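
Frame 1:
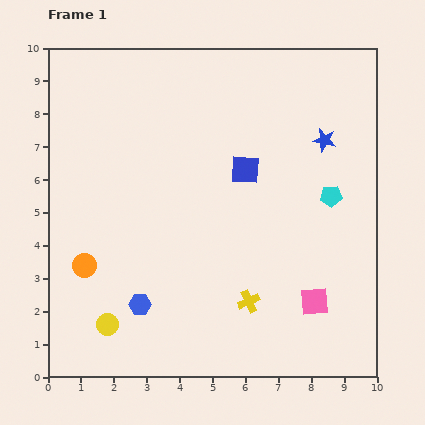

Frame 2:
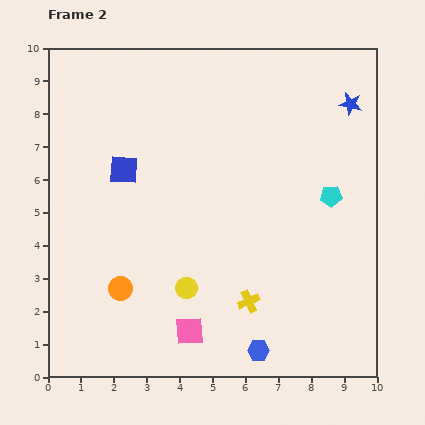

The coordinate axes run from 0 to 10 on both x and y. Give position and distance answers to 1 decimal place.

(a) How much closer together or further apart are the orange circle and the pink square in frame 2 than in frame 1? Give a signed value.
-4.6

Distance in frame 1: 7.1. Distance in frame 2: 2.5.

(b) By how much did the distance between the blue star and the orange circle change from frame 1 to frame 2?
+0.8

Distance in frame 1: 8.2. Distance in frame 2: 9.0.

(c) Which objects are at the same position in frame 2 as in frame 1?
the cyan pentagon, the yellow cross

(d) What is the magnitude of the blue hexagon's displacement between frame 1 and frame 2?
3.9

The blue hexagon moved from (2.8, 2.2) to (6.4, 0.8), a distance of √(3.6² + 1.4²) ≈ 3.9.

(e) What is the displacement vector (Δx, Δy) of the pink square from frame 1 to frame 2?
(-3.8, -0.9)

The pink square was at (8.1, 2.3) in frame 1 and (4.3, 1.4) in frame 2.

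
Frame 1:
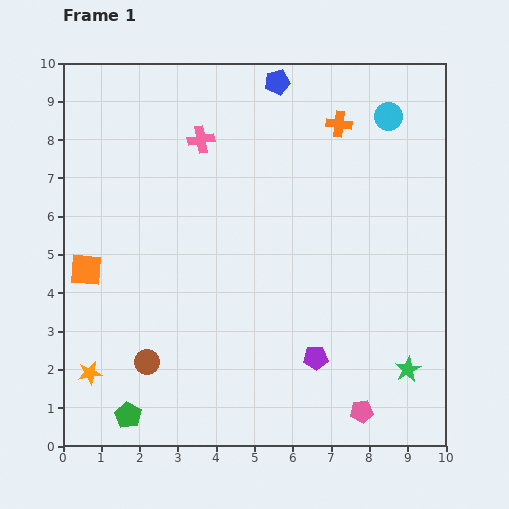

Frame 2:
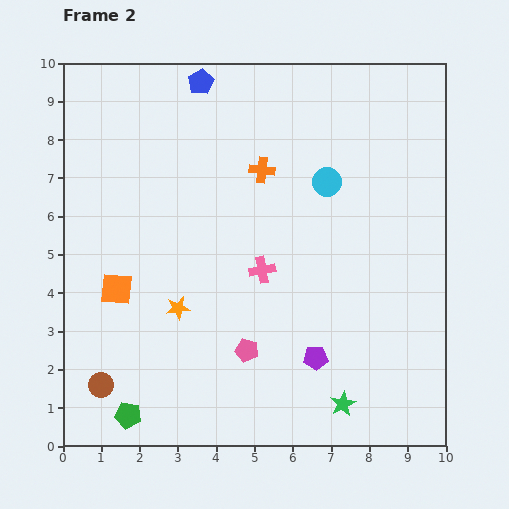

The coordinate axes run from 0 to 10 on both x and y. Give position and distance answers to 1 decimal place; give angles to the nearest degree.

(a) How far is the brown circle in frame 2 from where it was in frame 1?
1.3

The brown circle moved from (2.2, 2.2) to (1.0, 1.6), a distance of √(1.2² + 0.6²) ≈ 1.3.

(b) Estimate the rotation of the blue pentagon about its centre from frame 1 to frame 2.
17° counter-clockwise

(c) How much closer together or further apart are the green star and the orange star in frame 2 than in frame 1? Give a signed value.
-3.3

Distance in frame 1: 8.3. Distance in frame 2: 5.0.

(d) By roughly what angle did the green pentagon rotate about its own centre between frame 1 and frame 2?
21° counter-clockwise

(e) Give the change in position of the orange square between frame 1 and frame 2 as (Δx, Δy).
(0.8, -0.5)

The orange square was at (0.6, 4.6) in frame 1 and (1.4, 4.1) in frame 2.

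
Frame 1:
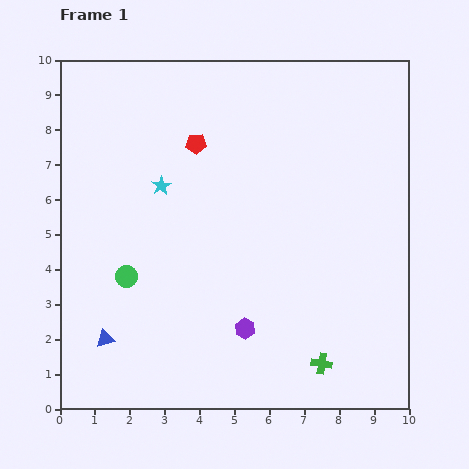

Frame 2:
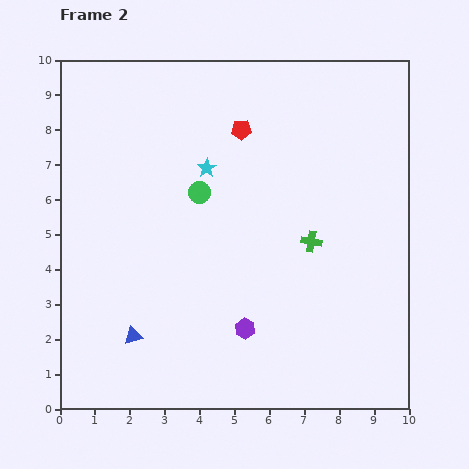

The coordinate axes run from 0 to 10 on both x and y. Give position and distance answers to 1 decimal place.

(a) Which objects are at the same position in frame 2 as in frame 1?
the purple hexagon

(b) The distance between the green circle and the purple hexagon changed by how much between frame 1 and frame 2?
+0.4

Distance in frame 1: 3.7. Distance in frame 2: 4.1.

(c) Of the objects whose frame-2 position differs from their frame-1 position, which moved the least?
the blue triangle

(moved 0.8)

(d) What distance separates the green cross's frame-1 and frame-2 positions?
3.5

The green cross moved from (7.5, 1.3) to (7.2, 4.8), a distance of √(0.3² + 3.5²) ≈ 3.5.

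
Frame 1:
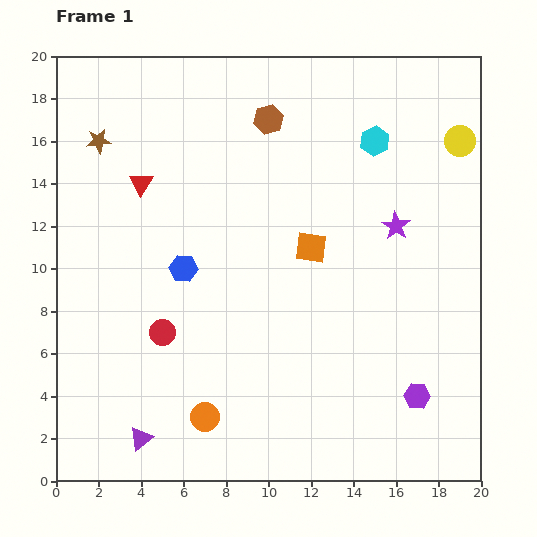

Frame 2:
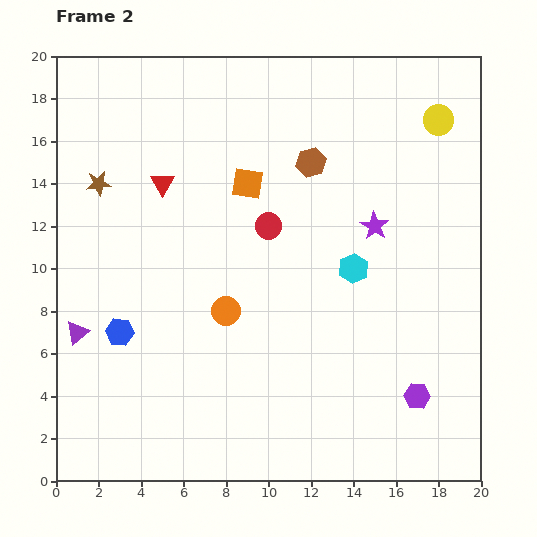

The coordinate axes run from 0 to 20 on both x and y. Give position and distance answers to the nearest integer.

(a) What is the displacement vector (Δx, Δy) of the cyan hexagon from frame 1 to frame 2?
(-1, -6)

The cyan hexagon was at (15, 16) in frame 1 and (14, 10) in frame 2.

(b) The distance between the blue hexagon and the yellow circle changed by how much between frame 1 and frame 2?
+4

Distance in frame 1: 14. Distance in frame 2: 18.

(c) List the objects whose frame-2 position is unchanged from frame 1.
the purple hexagon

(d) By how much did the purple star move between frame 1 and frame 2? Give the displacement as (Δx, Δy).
(-1, 0)

The purple star was at (16, 12) in frame 1 and (15, 12) in frame 2.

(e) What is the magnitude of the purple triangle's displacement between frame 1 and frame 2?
6

The purple triangle moved from (4, 2) to (1, 7), a distance of √(3² + 5²) ≈ 6.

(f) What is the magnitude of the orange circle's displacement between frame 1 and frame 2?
5

The orange circle moved from (7, 3) to (8, 8), a distance of √(1² + 5²) ≈ 5.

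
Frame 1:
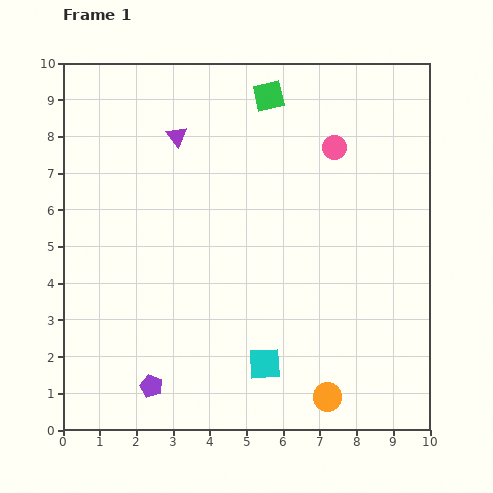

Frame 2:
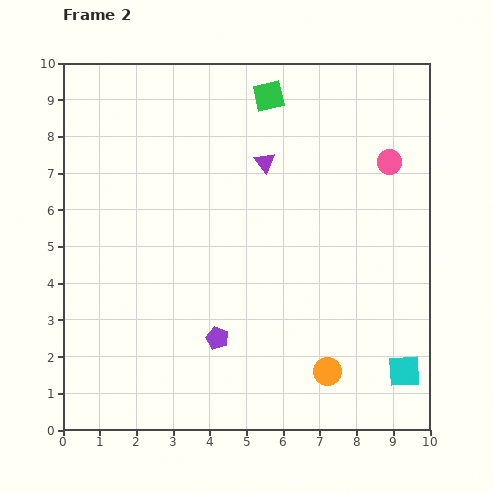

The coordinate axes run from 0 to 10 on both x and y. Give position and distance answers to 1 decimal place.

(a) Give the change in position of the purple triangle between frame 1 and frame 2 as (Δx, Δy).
(2.4, -0.7)

The purple triangle was at (3.1, 8.0) in frame 1 and (5.5, 7.3) in frame 2.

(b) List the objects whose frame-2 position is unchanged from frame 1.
the green square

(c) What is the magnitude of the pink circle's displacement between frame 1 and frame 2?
1.6

The pink circle moved from (7.4, 7.7) to (8.9, 7.3), a distance of √(1.5² + 0.4²) ≈ 1.6.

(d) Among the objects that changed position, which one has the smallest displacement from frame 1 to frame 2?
the orange circle

(moved 0.7)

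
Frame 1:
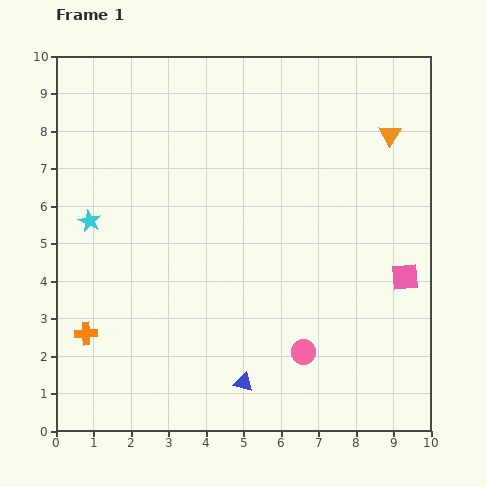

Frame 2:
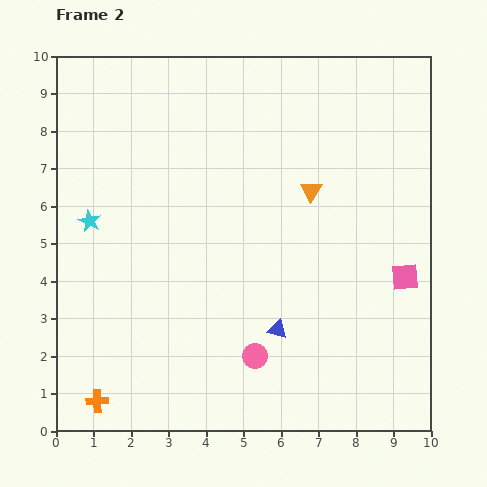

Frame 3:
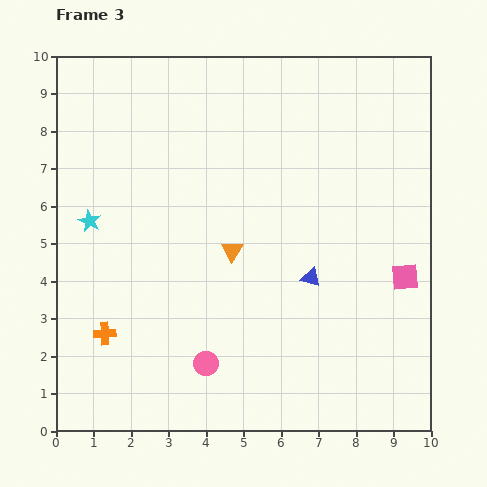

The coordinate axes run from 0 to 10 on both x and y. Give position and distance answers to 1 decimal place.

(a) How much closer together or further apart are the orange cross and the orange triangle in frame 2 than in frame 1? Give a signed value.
-1.7

Distance in frame 1: 9.7. Distance in frame 2: 8.0.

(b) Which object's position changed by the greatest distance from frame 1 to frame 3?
the orange triangle

(moved 5.2; next 3.3)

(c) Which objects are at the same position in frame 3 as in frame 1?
the cyan star, the pink square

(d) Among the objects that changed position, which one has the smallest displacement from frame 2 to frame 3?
the pink circle

(moved 1.3)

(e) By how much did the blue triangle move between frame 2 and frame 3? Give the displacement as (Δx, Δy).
(0.9, 1.4)

The blue triangle was at (5.9, 2.7) in frame 2 and (6.8, 4.1) in frame 3.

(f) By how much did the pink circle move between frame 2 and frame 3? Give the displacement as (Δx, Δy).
(-1.3, -0.2)

The pink circle was at (5.3, 2.0) in frame 2 and (4.0, 1.8) in frame 3.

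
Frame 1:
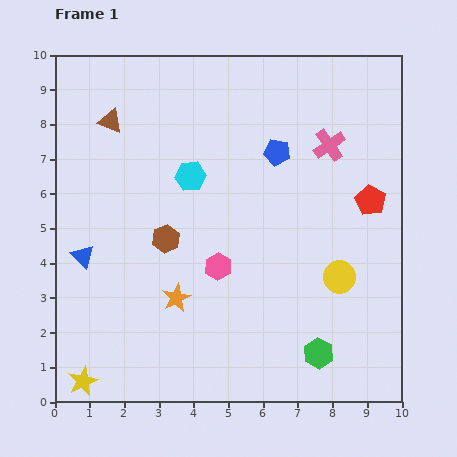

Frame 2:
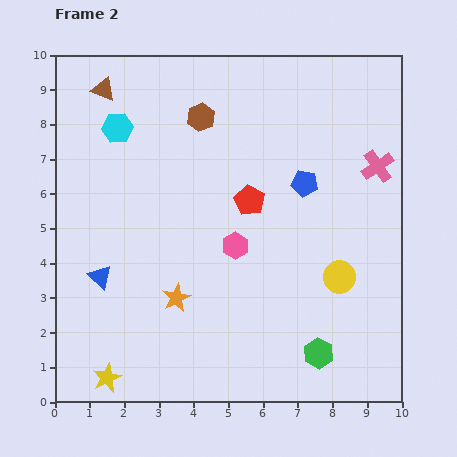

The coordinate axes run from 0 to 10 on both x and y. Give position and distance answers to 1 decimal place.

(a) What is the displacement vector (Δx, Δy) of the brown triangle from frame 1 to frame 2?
(-0.2, 0.9)

The brown triangle was at (1.6, 8.1) in frame 1 and (1.4, 9.0) in frame 2.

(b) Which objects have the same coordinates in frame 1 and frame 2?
the green hexagon, the yellow circle, the orange star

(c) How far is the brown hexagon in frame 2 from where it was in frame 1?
3.6

The brown hexagon moved from (3.2, 4.7) to (4.2, 8.2), a distance of √(1.0² + 3.5²) ≈ 3.6.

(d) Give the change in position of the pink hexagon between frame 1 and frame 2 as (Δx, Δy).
(0.5, 0.6)

The pink hexagon was at (4.7, 3.9) in frame 1 and (5.2, 4.5) in frame 2.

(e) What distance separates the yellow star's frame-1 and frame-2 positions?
0.7

The yellow star moved from (0.8, 0.6) to (1.5, 0.7), a distance of √(0.7² + 0.1²) ≈ 0.7.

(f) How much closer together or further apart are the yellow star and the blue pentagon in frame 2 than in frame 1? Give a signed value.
-0.7

Distance in frame 1: 8.7. Distance in frame 2: 8.0.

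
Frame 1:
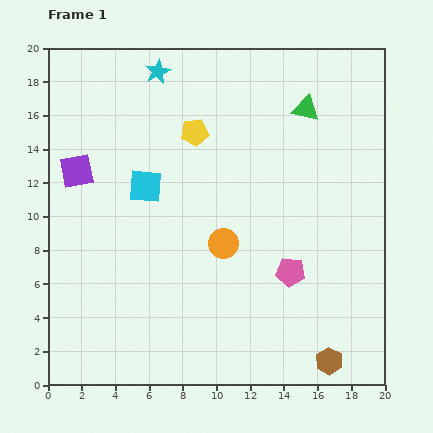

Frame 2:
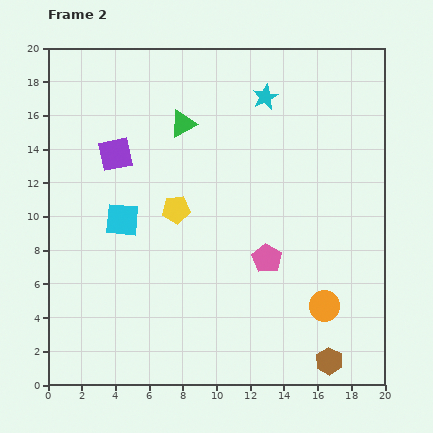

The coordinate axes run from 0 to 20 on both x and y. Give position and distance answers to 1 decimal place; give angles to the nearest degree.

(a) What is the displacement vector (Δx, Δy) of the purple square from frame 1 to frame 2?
(2.3, 1.0)

The purple square was at (1.7, 12.7) in frame 1 and (4.0, 13.7) in frame 2.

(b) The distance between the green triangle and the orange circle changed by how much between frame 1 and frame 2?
+4.3

Distance in frame 1: 9.4. Distance in frame 2: 13.7.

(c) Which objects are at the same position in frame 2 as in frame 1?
the brown hexagon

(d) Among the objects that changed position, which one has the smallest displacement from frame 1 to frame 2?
the pink pentagon

(moved 1.6)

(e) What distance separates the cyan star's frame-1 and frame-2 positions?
6.6

The cyan star moved from (6.5, 18.6) to (12.9, 17.1), a distance of √(6.4² + 1.5²) ≈ 6.6.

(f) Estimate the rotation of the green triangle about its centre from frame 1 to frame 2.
41° counter-clockwise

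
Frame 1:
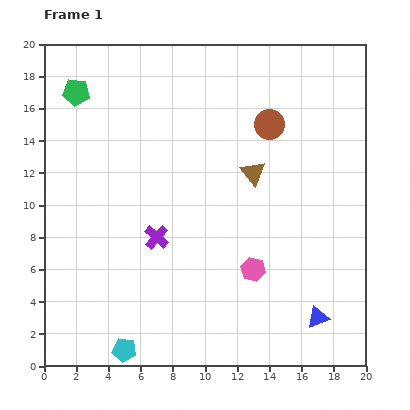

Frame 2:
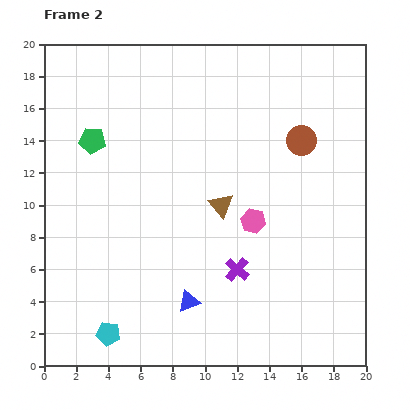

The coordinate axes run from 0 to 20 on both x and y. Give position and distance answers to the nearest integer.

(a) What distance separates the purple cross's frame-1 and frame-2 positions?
5

The purple cross moved from (7, 8) to (12, 6), a distance of √(5² + 2²) ≈ 5.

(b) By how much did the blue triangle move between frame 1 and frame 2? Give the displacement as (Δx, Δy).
(-8, 1)

The blue triangle was at (17, 3) in frame 1 and (9, 4) in frame 2.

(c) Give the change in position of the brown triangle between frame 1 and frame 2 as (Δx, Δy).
(-2, -2)

The brown triangle was at (13, 12) in frame 1 and (11, 10) in frame 2.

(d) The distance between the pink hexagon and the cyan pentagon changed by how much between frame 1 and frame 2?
+2

Distance in frame 1: 9. Distance in frame 2: 11.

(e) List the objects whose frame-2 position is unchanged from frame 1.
none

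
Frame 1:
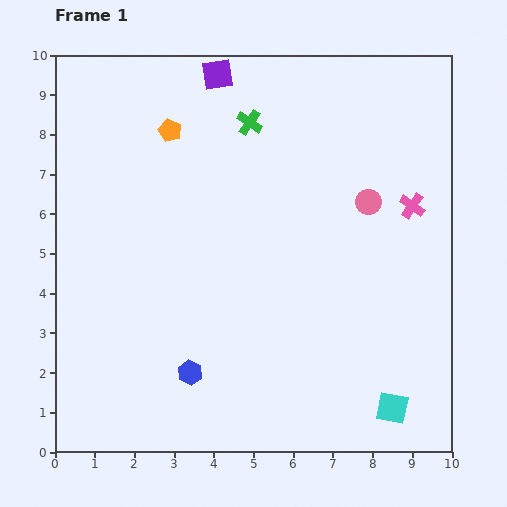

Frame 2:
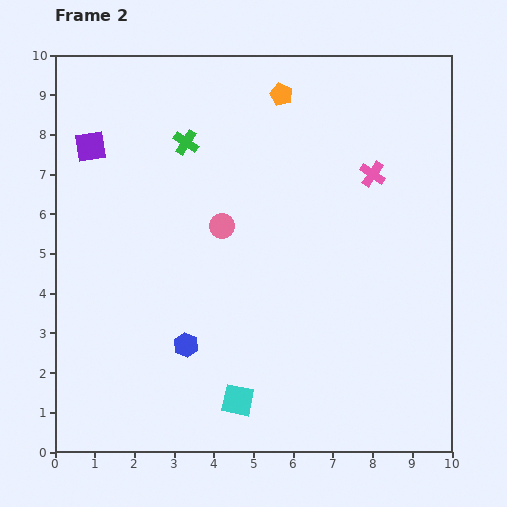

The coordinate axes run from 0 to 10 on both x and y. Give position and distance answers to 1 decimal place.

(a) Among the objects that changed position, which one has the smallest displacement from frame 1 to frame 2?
the blue hexagon

(moved 0.7)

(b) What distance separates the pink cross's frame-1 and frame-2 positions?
1.3

The pink cross moved from (9.0, 6.2) to (8.0, 7.0), a distance of √(1.0² + 0.8²) ≈ 1.3.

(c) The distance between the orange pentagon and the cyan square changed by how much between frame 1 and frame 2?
-1.2

Distance in frame 1: 9.0. Distance in frame 2: 7.8.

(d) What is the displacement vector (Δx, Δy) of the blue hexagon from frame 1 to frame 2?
(-0.1, 0.7)

The blue hexagon was at (3.4, 2.0) in frame 1 and (3.3, 2.7) in frame 2.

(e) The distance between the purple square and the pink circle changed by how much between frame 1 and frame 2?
-1.1

Distance in frame 1: 5.0. Distance in frame 2: 3.9.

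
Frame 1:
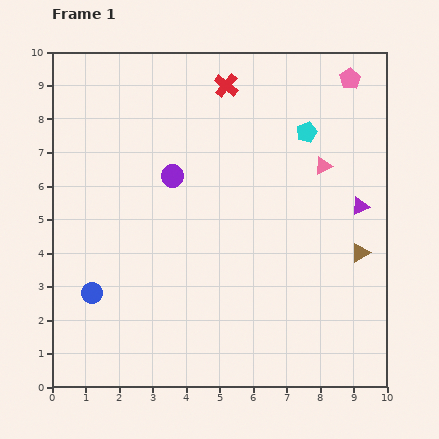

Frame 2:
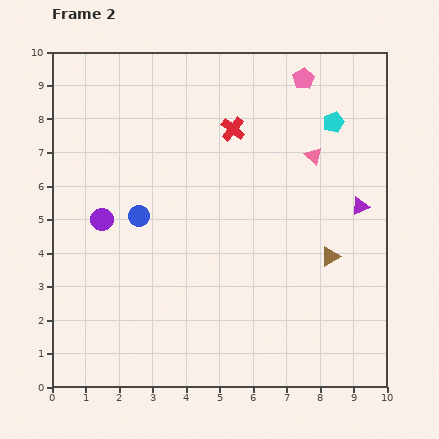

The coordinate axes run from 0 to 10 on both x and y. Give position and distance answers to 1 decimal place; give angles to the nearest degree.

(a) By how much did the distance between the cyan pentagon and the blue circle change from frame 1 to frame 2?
-1.6

Distance in frame 1: 8.0. Distance in frame 2: 6.4.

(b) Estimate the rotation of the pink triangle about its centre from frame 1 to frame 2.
50° counter-clockwise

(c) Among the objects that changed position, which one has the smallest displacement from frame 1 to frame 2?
the pink triangle

(moved 0.4)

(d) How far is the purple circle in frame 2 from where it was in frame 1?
2.5

The purple circle moved from (3.6, 6.3) to (1.5, 5.0), a distance of √(2.1² + 1.3²) ≈ 2.5.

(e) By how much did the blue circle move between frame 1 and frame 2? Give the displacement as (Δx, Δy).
(1.4, 2.3)

The blue circle was at (1.2, 2.8) in frame 1 and (2.6, 5.1) in frame 2.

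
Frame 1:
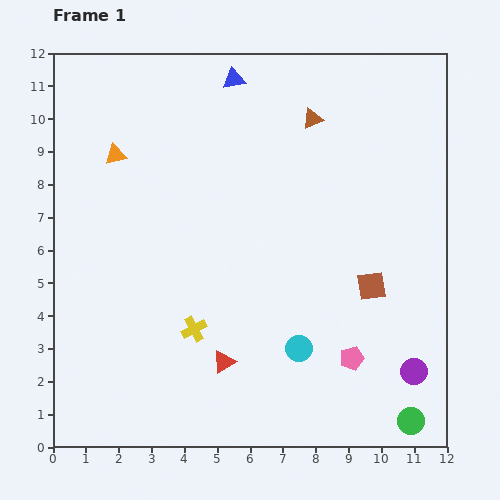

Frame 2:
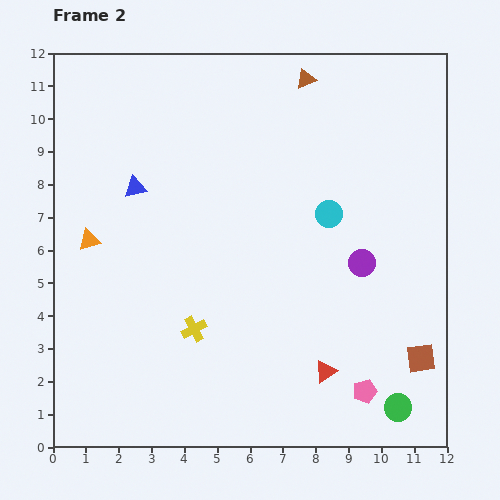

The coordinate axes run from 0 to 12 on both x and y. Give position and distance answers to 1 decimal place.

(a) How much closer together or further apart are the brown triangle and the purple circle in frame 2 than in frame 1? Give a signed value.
-2.4

Distance in frame 1: 8.3. Distance in frame 2: 5.9.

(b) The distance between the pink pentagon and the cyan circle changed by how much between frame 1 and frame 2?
+3.9

Distance in frame 1: 1.6. Distance in frame 2: 5.5.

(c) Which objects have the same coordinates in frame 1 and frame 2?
the yellow cross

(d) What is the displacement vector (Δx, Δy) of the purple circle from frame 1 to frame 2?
(-1.6, 3.3)

The purple circle was at (11.0, 2.3) in frame 1 and (9.4, 5.6) in frame 2.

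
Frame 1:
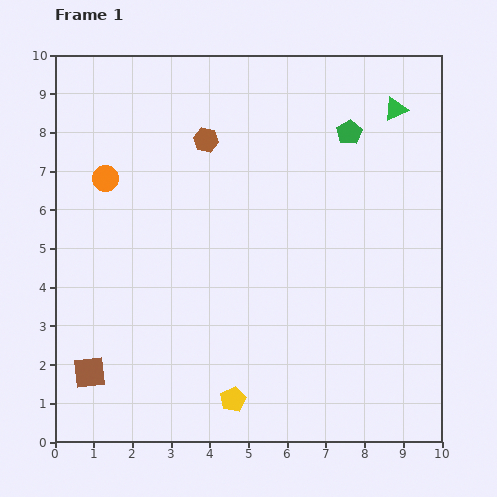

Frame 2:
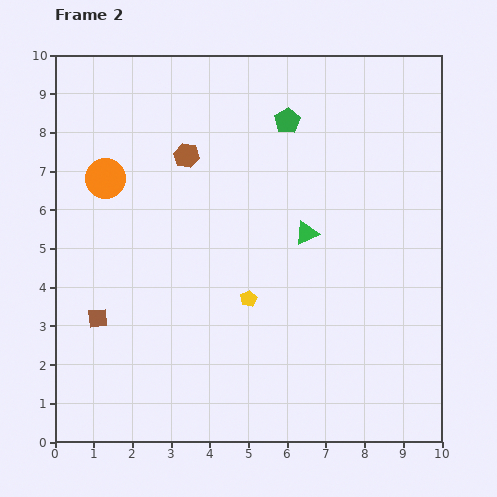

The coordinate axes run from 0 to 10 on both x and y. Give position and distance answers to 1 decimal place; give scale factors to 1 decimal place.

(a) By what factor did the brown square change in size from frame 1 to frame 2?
0.6×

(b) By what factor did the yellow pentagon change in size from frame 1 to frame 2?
0.6×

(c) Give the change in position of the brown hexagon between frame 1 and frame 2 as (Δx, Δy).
(-0.5, -0.4)

The brown hexagon was at (3.9, 7.8) in frame 1 and (3.4, 7.4) in frame 2.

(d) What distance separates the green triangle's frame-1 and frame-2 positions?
3.9

The green triangle moved from (8.8, 8.6) to (6.5, 5.4), a distance of √(2.3² + 3.2²) ≈ 3.9.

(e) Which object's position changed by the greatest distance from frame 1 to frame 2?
the green triangle

(moved 3.9; next 2.6)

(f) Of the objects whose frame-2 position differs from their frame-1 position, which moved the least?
the brown hexagon

(moved 0.6)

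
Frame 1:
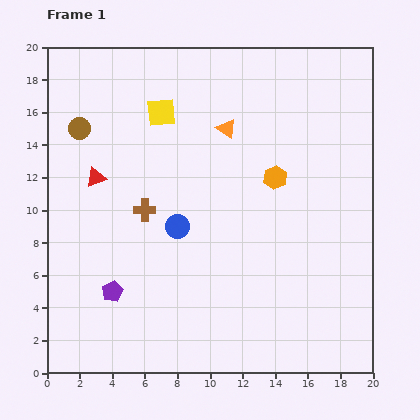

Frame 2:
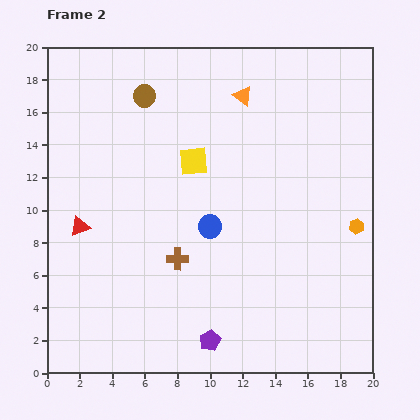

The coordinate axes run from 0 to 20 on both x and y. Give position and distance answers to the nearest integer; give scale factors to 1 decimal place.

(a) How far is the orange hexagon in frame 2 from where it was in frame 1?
6

The orange hexagon moved from (14, 12) to (19, 9), a distance of √(5² + 3²) ≈ 6.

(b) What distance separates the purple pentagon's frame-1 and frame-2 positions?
7

The purple pentagon moved from (4, 5) to (10, 2), a distance of √(6² + 3²) ≈ 7.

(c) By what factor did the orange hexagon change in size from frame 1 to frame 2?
0.6×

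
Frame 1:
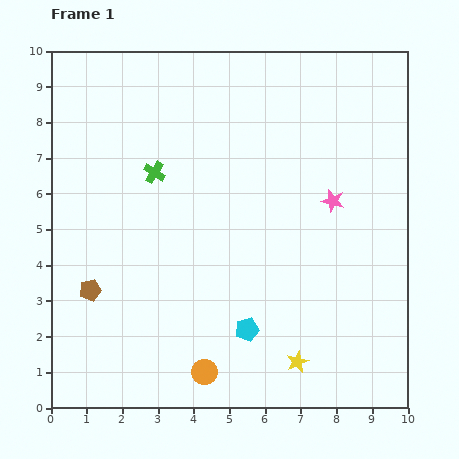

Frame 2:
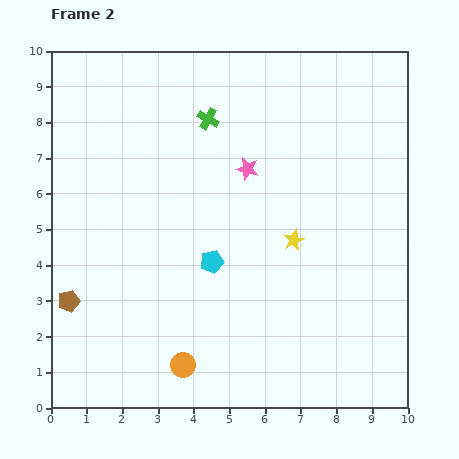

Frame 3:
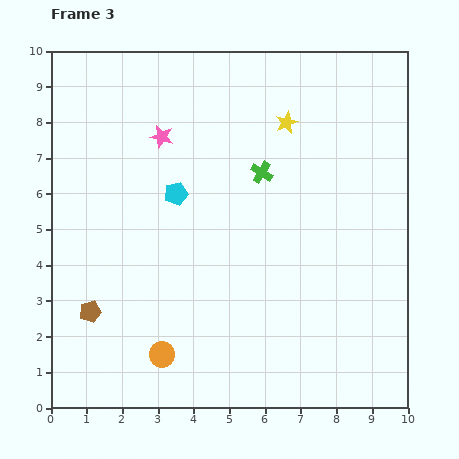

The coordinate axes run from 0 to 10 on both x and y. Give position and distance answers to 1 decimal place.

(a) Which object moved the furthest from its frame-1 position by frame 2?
the yellow star

(moved 3.4; next 2.6)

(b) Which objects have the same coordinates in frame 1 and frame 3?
none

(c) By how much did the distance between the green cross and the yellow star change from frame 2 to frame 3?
-2.6

Distance in frame 2: 4.2. Distance in frame 3: 1.6.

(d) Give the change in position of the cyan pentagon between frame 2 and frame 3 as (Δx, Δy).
(-1.0, 1.9)

The cyan pentagon was at (4.5, 4.1) in frame 2 and (3.5, 6.0) in frame 3.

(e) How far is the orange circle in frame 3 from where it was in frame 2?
0.7

The orange circle moved from (3.7, 1.2) to (3.1, 1.5), a distance of √(0.6² + 0.3²) ≈ 0.7.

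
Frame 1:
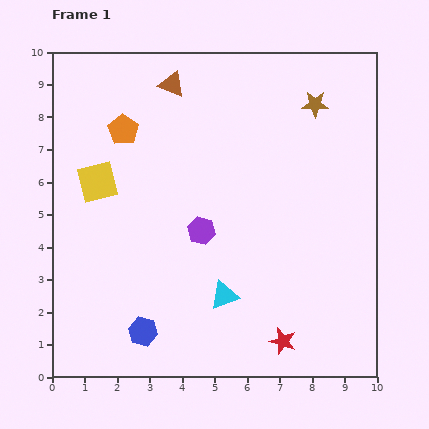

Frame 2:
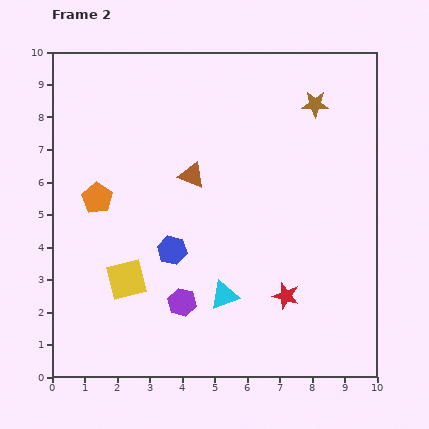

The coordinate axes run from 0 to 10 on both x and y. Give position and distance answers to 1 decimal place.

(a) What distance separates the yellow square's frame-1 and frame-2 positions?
3.1

The yellow square moved from (1.4, 6.0) to (2.3, 3.0), a distance of √(0.9² + 3.0²) ≈ 3.1.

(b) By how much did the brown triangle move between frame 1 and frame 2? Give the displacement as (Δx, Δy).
(0.6, -2.8)

The brown triangle was at (3.7, 9.0) in frame 1 and (4.3, 6.2) in frame 2.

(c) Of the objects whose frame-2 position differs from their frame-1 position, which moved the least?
the red star

(moved 1.4)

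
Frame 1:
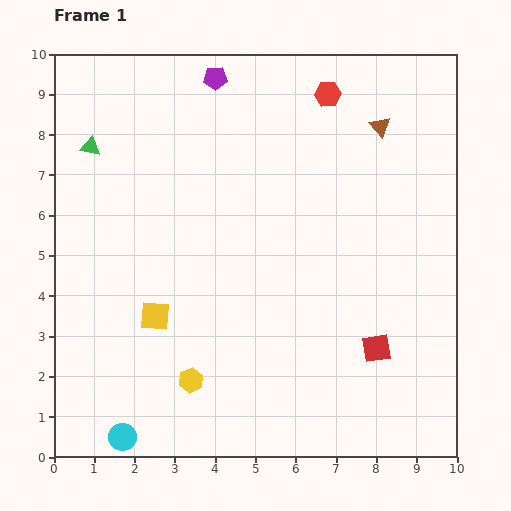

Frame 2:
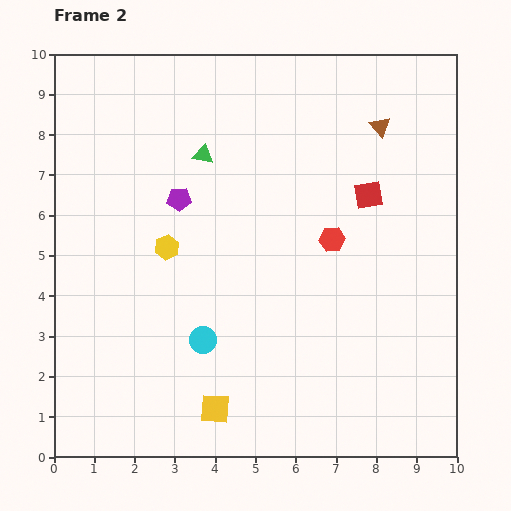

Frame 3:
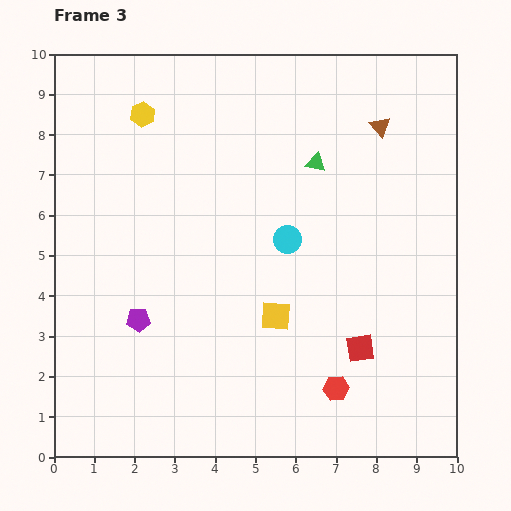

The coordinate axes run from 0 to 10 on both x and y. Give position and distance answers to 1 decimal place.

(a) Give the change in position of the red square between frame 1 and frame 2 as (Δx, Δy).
(-0.2, 3.8)

The red square was at (8.0, 2.7) in frame 1 and (7.8, 6.5) in frame 2.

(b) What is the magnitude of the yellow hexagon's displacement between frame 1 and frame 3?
6.7

The yellow hexagon moved from (3.4, 1.9) to (2.2, 8.5), a distance of √(1.2² + 6.6²) ≈ 6.7.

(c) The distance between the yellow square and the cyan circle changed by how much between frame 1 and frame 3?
-1.2

Distance in frame 1: 3.1. Distance in frame 3: 1.9.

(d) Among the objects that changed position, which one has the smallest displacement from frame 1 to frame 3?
the red square

(moved 0.4)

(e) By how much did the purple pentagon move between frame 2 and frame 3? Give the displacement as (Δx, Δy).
(-1.0, -3.0)

The purple pentagon was at (3.1, 6.4) in frame 2 and (2.1, 3.4) in frame 3.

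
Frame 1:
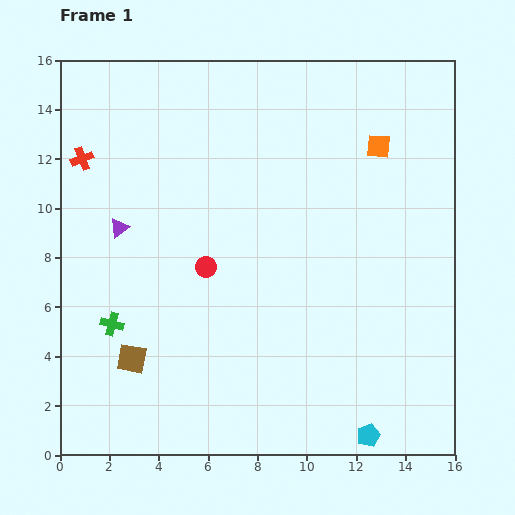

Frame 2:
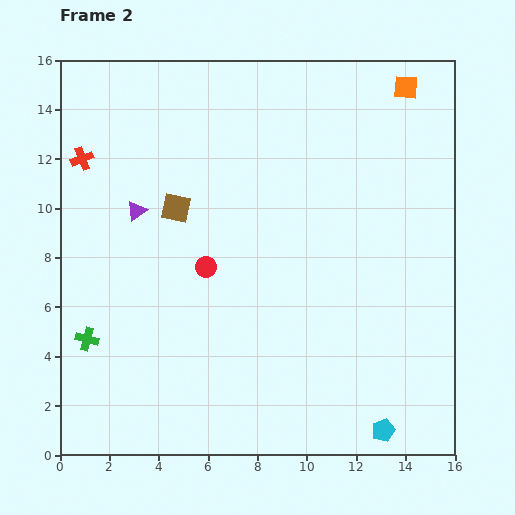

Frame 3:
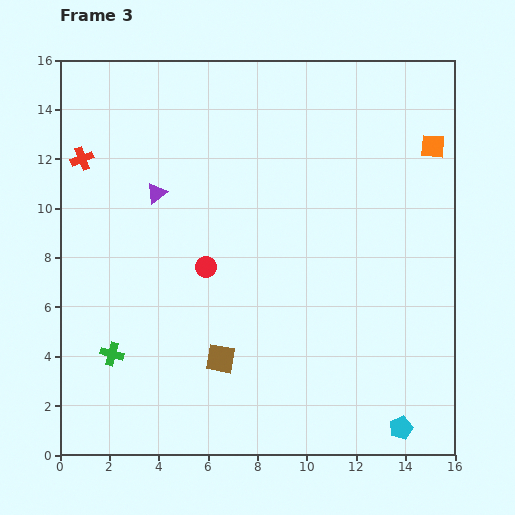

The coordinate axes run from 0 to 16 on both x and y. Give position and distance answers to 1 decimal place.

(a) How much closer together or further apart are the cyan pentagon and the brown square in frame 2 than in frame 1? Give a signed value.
+2.2

Distance in frame 1: 10.1. Distance in frame 2: 12.3.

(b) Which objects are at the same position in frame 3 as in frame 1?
the red cross, the red circle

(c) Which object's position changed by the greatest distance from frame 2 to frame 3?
the brown square

(moved 6.4; next 2.6)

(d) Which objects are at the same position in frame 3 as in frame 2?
the red cross, the red circle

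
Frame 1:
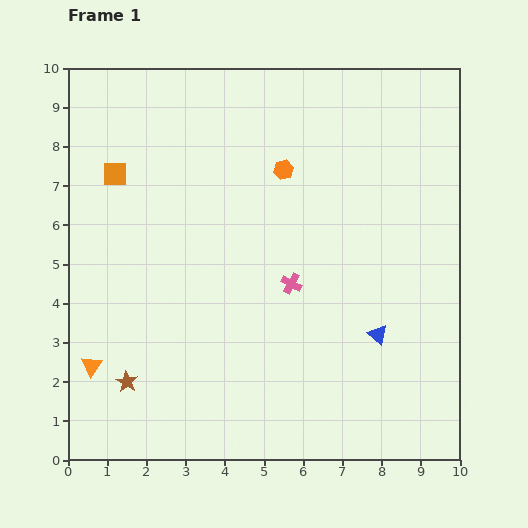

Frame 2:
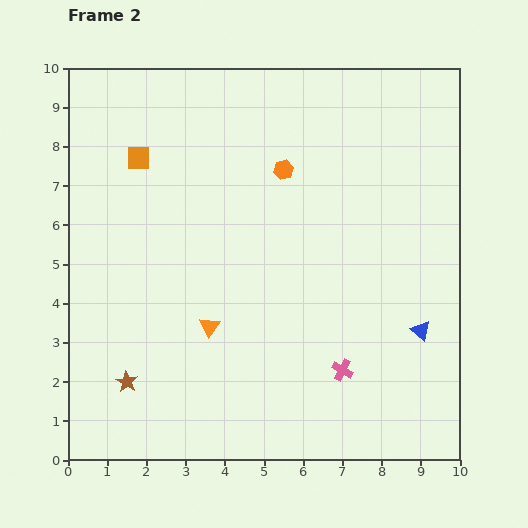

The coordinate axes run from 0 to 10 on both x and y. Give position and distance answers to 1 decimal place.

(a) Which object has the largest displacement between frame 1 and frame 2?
the orange triangle

(moved 3.2; next 2.6)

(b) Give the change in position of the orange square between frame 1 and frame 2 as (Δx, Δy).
(0.6, 0.4)

The orange square was at (1.2, 7.3) in frame 1 and (1.8, 7.7) in frame 2.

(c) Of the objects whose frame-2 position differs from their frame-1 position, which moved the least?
the orange square

(moved 0.7)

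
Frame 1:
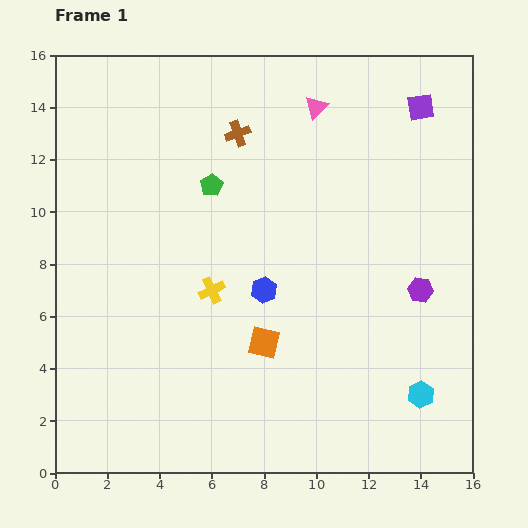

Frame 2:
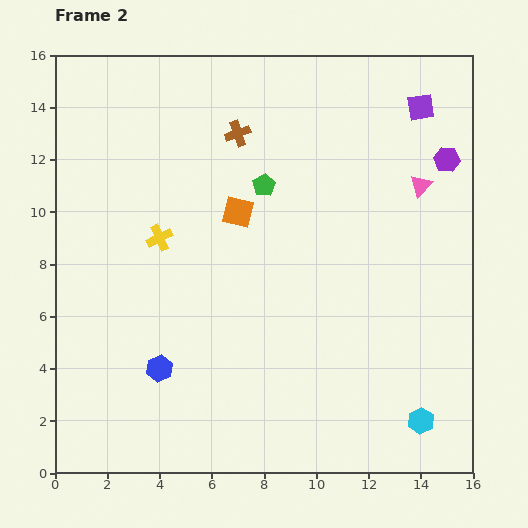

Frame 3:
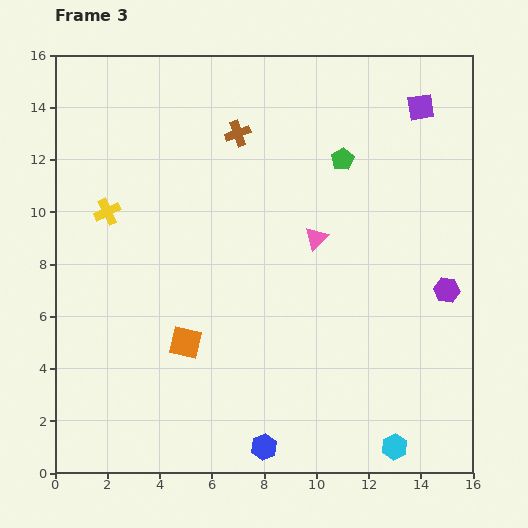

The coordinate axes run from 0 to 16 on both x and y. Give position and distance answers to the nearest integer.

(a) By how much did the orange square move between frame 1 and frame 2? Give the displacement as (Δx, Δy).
(-1, 5)

The orange square was at (8, 5) in frame 1 and (7, 10) in frame 2.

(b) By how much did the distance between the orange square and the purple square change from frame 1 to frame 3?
+2

Distance in frame 1: 11. Distance in frame 3: 13.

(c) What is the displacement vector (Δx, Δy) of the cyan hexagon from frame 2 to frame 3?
(-1, -1)

The cyan hexagon was at (14, 2) in frame 2 and (13, 1) in frame 3.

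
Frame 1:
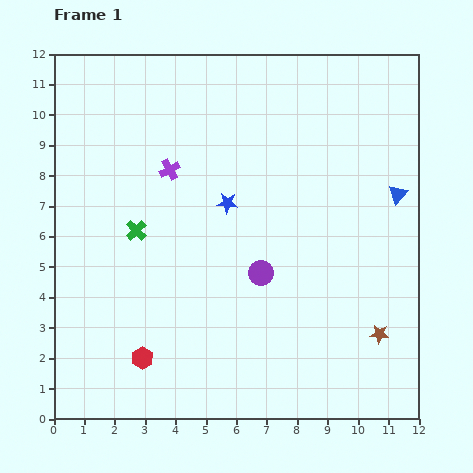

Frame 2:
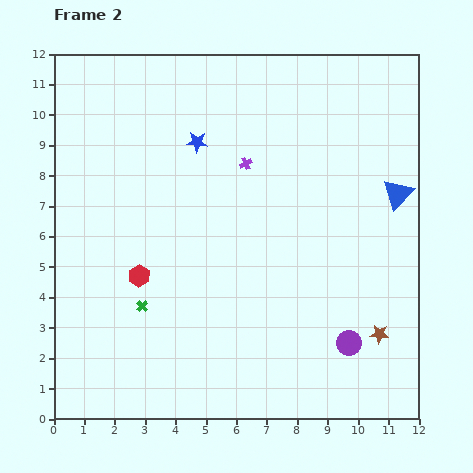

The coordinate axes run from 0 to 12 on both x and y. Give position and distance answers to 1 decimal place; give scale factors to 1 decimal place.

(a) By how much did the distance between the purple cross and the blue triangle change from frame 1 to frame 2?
-2.4

Distance in frame 1: 7.5. Distance in frame 2: 5.1.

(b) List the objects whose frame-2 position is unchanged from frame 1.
the blue triangle, the brown star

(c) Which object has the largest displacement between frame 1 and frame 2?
the purple circle

(moved 3.7; next 2.7)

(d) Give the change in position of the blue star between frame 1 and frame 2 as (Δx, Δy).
(-1.0, 2.0)

The blue star was at (5.7, 7.1) in frame 1 and (4.7, 9.1) in frame 2.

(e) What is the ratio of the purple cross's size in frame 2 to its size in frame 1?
0.6×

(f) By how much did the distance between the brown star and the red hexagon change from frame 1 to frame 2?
+0.3

Distance in frame 1: 7.8. Distance in frame 2: 8.1.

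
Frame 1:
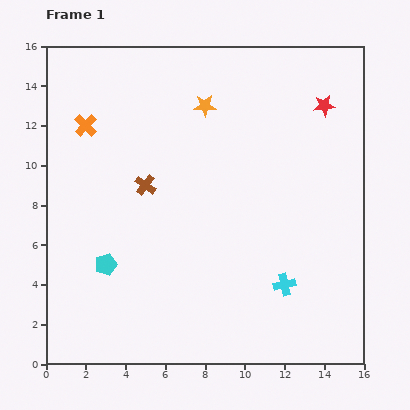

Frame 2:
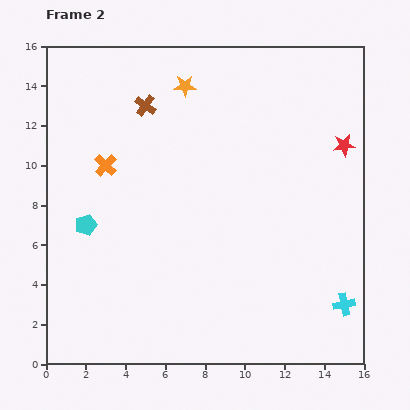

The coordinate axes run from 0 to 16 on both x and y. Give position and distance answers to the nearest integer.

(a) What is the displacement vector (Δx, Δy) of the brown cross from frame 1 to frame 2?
(0, 4)

The brown cross was at (5, 9) in frame 1 and (5, 13) in frame 2.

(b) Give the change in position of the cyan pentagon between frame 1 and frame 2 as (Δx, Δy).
(-1, 2)

The cyan pentagon was at (3, 5) in frame 1 and (2, 7) in frame 2.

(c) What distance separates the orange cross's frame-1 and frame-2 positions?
2

The orange cross moved from (2, 12) to (3, 10), a distance of √(1² + 2²) ≈ 2.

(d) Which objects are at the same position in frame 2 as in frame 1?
none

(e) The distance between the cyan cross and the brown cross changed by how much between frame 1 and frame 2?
+5

Distance in frame 1: 9. Distance in frame 2: 14.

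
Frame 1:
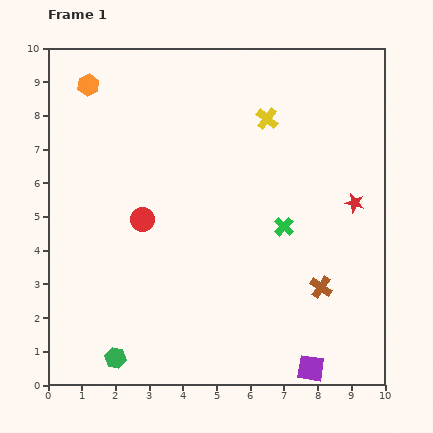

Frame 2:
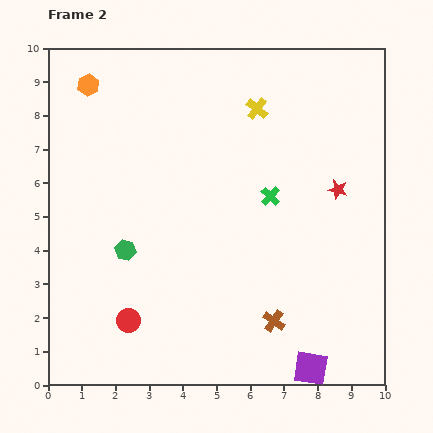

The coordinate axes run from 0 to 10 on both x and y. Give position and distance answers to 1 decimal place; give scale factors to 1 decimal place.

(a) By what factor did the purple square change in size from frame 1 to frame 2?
1.3×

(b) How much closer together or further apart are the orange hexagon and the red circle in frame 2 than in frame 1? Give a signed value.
+2.8

Distance in frame 1: 4.3. Distance in frame 2: 7.1.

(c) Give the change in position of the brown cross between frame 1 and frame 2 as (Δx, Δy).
(-1.4, -1.0)

The brown cross was at (8.1, 2.9) in frame 1 and (6.7, 1.9) in frame 2.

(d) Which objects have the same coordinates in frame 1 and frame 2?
the orange hexagon, the purple square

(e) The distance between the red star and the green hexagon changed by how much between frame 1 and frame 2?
-1.9

Distance in frame 1: 8.5. Distance in frame 2: 6.6.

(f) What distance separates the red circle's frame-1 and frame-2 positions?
3.0

The red circle moved from (2.8, 4.9) to (2.4, 1.9), a distance of √(0.4² + 3.0²) ≈ 3.0.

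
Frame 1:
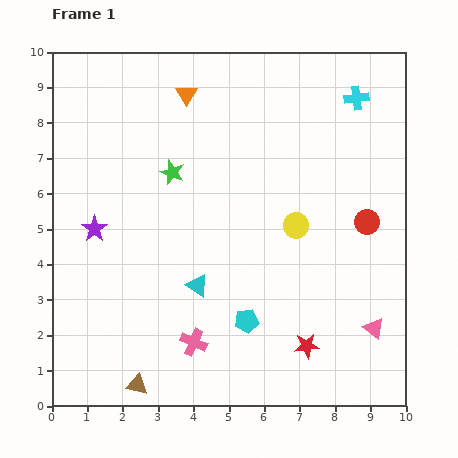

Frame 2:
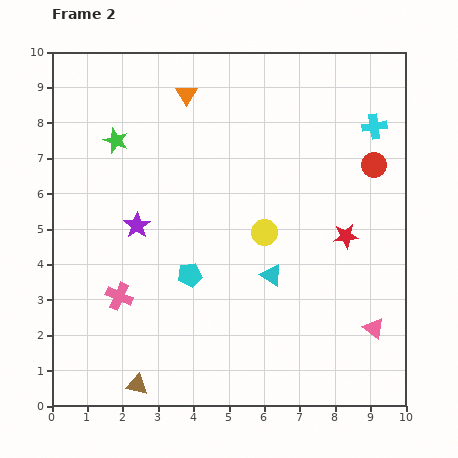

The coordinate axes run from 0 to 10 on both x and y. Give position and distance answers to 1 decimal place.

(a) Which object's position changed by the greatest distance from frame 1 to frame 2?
the red star

(moved 3.3; next 2.5)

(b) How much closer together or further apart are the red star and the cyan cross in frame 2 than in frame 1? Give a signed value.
-3.9

Distance in frame 1: 7.1. Distance in frame 2: 3.2.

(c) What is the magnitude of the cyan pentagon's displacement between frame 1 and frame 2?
2.1

The cyan pentagon moved from (5.5, 2.4) to (3.9, 3.7), a distance of √(1.6² + 1.3²) ≈ 2.1.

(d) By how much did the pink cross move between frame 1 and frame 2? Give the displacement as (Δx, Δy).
(-2.1, 1.3)

The pink cross was at (4.0, 1.8) in frame 1 and (1.9, 3.1) in frame 2.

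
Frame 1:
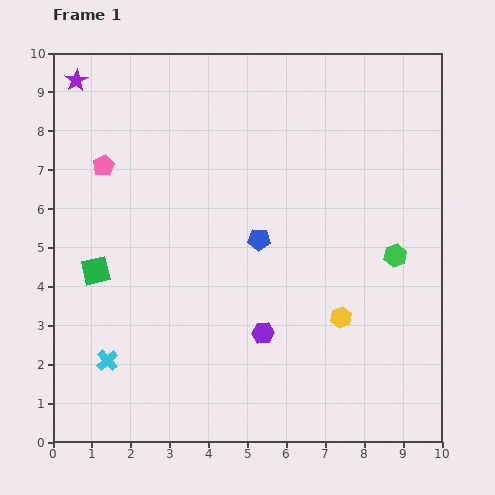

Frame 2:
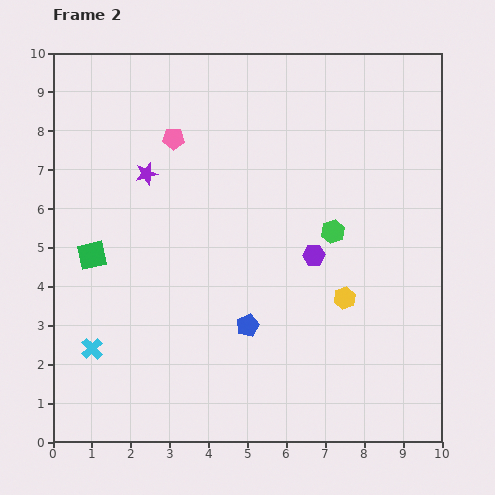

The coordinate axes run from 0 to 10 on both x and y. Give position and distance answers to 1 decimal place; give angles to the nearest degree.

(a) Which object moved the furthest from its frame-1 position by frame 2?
the purple star

(moved 3.0; next 2.4)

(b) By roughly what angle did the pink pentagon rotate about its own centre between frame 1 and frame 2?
30° clockwise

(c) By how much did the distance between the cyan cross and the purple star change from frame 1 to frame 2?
-2.5

Distance in frame 1: 7.2. Distance in frame 2: 4.7.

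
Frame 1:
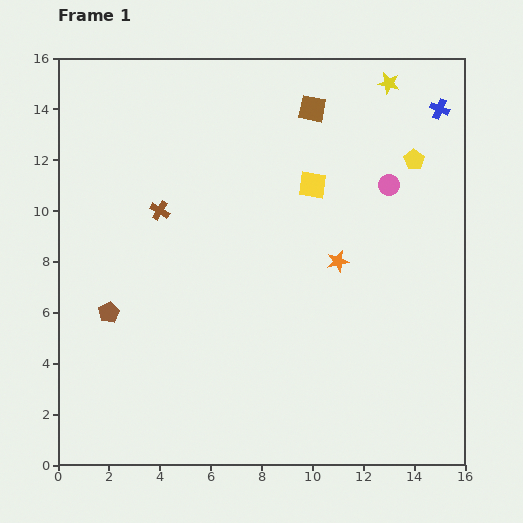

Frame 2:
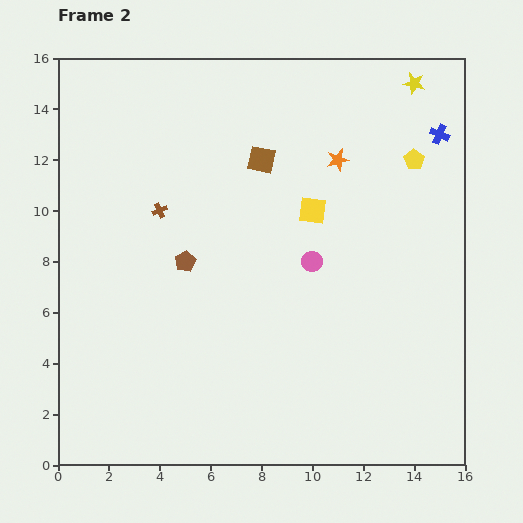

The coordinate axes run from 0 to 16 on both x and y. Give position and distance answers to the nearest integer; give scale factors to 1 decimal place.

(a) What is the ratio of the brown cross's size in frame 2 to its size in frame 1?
0.8×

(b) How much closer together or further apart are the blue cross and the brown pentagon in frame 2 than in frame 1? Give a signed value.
-4

Distance in frame 1: 15. Distance in frame 2: 11.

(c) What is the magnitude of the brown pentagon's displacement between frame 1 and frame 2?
4

The brown pentagon moved from (2, 6) to (5, 8), a distance of √(3² + 2²) ≈ 4.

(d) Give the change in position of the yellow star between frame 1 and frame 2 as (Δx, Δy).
(1, 0)

The yellow star was at (13, 15) in frame 1 and (14, 15) in frame 2.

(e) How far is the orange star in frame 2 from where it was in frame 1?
4

The orange star moved from (11, 8) to (11, 12), a distance of √(0² + 4²) ≈ 4.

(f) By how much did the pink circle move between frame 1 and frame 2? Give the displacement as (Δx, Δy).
(-3, -3)

The pink circle was at (13, 11) in frame 1 and (10, 8) in frame 2.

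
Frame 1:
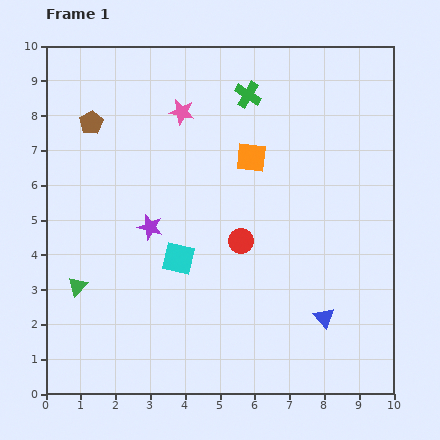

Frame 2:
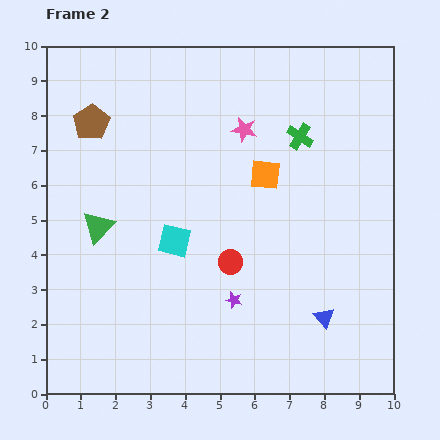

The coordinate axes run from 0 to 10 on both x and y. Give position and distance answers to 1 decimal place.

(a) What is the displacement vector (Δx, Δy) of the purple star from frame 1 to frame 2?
(2.4, -2.1)

The purple star was at (3.0, 4.8) in frame 1 and (5.4, 2.7) in frame 2.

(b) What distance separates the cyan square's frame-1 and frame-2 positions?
0.5

The cyan square moved from (3.8, 3.9) to (3.7, 4.4), a distance of √(0.1² + 0.5²) ≈ 0.5.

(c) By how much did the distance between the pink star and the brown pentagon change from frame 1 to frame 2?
+1.8

Distance in frame 1: 2.6. Distance in frame 2: 4.4.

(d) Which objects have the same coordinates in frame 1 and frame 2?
the brown pentagon, the blue triangle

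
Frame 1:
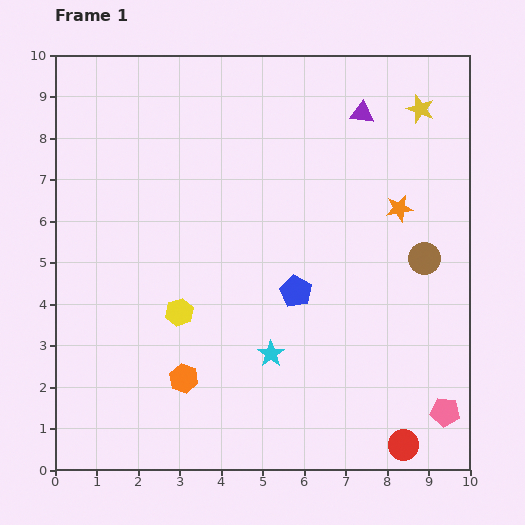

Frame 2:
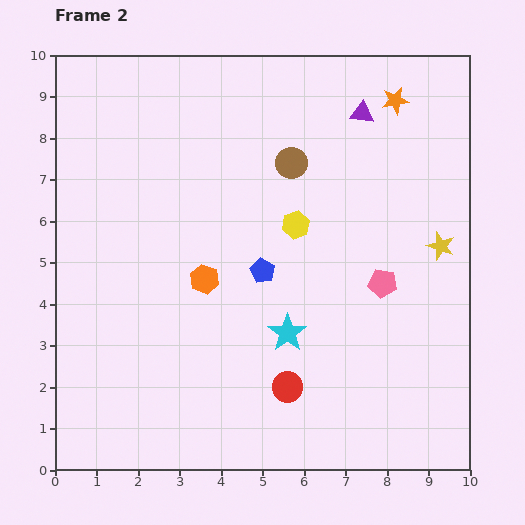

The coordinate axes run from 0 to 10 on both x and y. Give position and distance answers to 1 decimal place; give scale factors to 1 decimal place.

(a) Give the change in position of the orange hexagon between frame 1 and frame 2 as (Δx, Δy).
(0.5, 2.4)

The orange hexagon was at (3.1, 2.2) in frame 1 and (3.6, 4.6) in frame 2.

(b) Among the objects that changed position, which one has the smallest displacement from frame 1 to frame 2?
the cyan star

(moved 0.6)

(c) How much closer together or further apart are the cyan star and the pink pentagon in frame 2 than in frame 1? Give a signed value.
-1.8

Distance in frame 1: 4.4. Distance in frame 2: 2.6.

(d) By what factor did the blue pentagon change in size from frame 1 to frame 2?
0.8×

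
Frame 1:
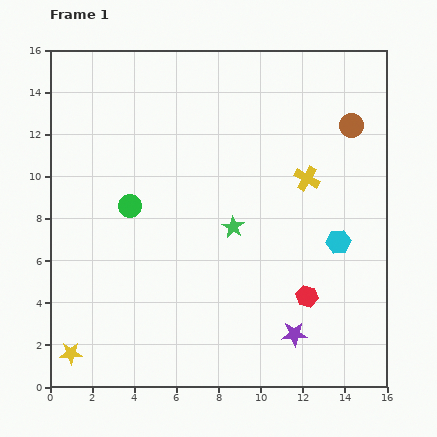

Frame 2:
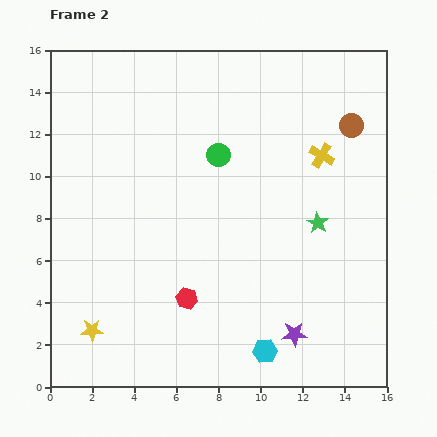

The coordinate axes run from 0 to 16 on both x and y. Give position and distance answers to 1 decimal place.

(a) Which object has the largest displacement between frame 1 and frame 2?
the cyan hexagon

(moved 6.3; next 5.7)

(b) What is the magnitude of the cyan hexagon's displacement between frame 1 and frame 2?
6.3

The cyan hexagon moved from (13.7, 6.9) to (10.2, 1.7), a distance of √(3.5² + 5.2²) ≈ 6.3.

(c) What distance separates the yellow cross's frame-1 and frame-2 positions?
1.3

The yellow cross moved from (12.2, 9.9) to (12.9, 11.0), a distance of √(0.7² + 1.1²) ≈ 1.3.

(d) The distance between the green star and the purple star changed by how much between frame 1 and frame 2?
-0.5

Distance in frame 1: 5.9. Distance in frame 2: 5.4.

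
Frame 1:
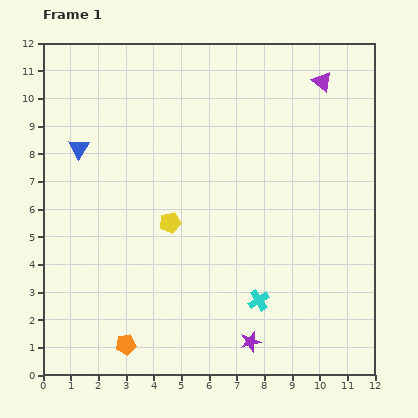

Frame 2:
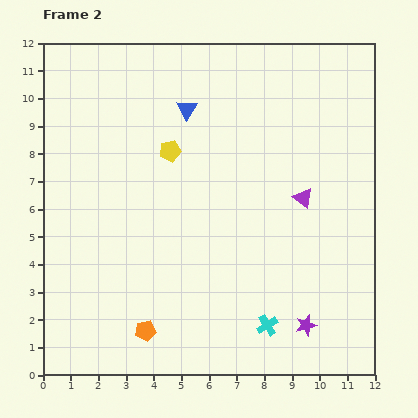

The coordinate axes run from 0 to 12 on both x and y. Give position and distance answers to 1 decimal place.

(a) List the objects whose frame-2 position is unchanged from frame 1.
none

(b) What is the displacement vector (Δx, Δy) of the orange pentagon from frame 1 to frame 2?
(0.7, 0.5)

The orange pentagon was at (3.0, 1.1) in frame 1 and (3.7, 1.6) in frame 2.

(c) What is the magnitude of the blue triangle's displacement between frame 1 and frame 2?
4.1

The blue triangle moved from (1.3, 8.2) to (5.2, 9.6), a distance of √(3.9² + 1.4²) ≈ 4.1.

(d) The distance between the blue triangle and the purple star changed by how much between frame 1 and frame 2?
-0.5

Distance in frame 1: 9.4. Distance in frame 2: 8.9.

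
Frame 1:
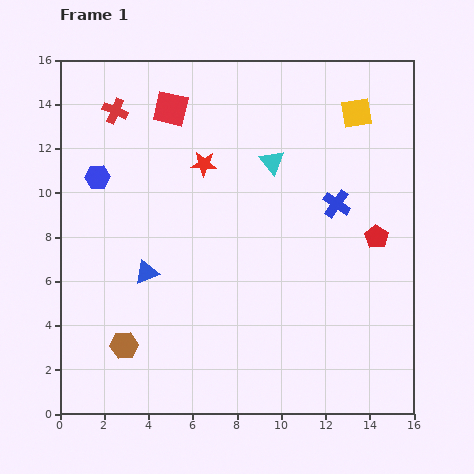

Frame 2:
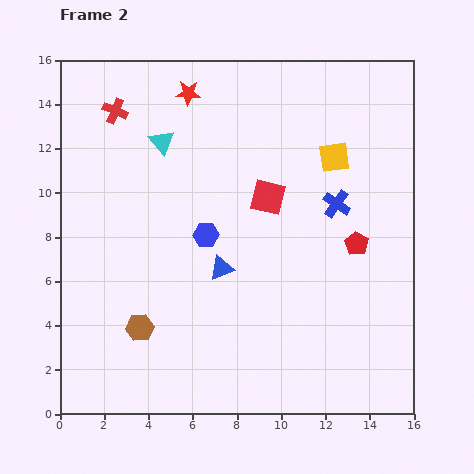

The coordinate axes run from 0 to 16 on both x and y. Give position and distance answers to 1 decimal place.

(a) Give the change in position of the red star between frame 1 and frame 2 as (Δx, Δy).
(-0.7, 3.2)

The red star was at (6.5, 11.3) in frame 1 and (5.8, 14.5) in frame 2.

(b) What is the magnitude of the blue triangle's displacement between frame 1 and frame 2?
3.4

The blue triangle moved from (3.9, 6.4) to (7.3, 6.6), a distance of √(3.4² + 0.2²) ≈ 3.4.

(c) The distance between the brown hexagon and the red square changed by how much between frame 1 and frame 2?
-2.6

Distance in frame 1: 10.9. Distance in frame 2: 8.3.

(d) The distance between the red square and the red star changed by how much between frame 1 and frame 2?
+3.0

Distance in frame 1: 2.9. Distance in frame 2: 5.9.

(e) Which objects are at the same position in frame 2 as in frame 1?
the blue cross, the red cross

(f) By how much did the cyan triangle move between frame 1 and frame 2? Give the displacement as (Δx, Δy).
(-5.0, 0.9)

The cyan triangle was at (9.6, 11.4) in frame 1 and (4.6, 12.3) in frame 2.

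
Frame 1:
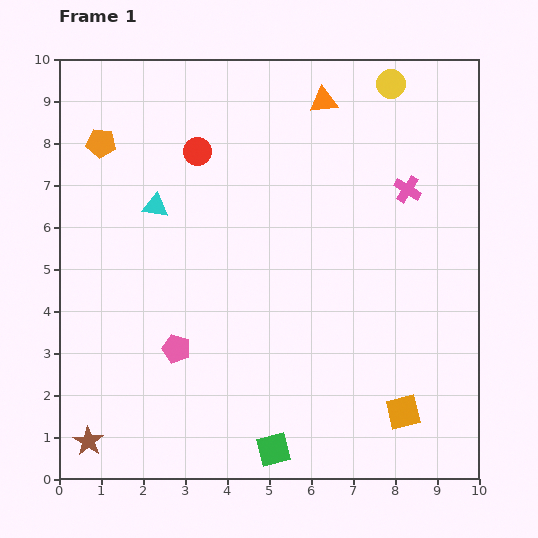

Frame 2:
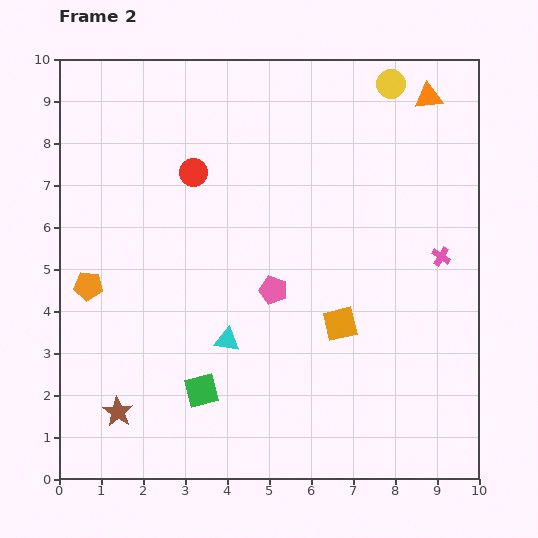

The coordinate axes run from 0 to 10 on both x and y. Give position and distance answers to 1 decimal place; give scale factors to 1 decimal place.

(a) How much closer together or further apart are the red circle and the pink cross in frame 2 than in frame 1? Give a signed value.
+1.1

Distance in frame 1: 5.1. Distance in frame 2: 6.2.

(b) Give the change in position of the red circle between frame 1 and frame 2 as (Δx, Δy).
(-0.1, -0.5)

The red circle was at (3.3, 7.8) in frame 1 and (3.2, 7.3) in frame 2.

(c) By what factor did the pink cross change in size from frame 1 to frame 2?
0.7×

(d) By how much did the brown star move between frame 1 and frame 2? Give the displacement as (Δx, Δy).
(0.7, 0.7)

The brown star was at (0.7, 0.9) in frame 1 and (1.4, 1.6) in frame 2.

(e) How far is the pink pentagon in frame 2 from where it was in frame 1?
2.7

The pink pentagon moved from (2.8, 3.1) to (5.1, 4.5), a distance of √(2.3² + 1.4²) ≈ 2.7.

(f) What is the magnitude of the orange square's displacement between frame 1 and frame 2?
2.6

The orange square moved from (8.2, 1.6) to (6.7, 3.7), a distance of √(1.5² + 2.1²) ≈ 2.6.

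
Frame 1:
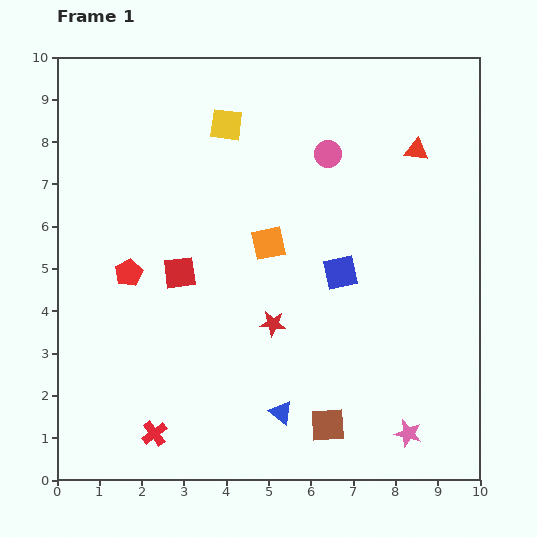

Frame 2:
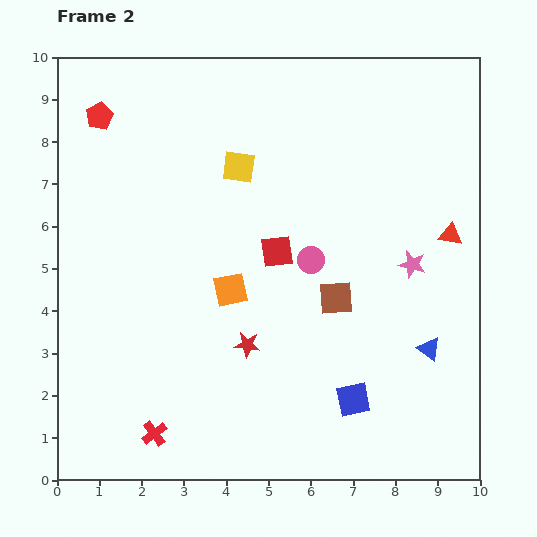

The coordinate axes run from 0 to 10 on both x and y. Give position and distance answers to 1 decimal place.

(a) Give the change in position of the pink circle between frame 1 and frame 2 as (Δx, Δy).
(-0.4, -2.5)

The pink circle was at (6.4, 7.7) in frame 1 and (6.0, 5.2) in frame 2.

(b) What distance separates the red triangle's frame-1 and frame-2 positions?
2.2

The red triangle moved from (8.5, 7.8) to (9.3, 5.8), a distance of √(0.8² + 2.0²) ≈ 2.2.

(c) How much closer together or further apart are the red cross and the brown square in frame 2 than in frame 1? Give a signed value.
+1.3

Distance in frame 1: 4.1. Distance in frame 2: 5.4.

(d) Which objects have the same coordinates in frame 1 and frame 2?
the red cross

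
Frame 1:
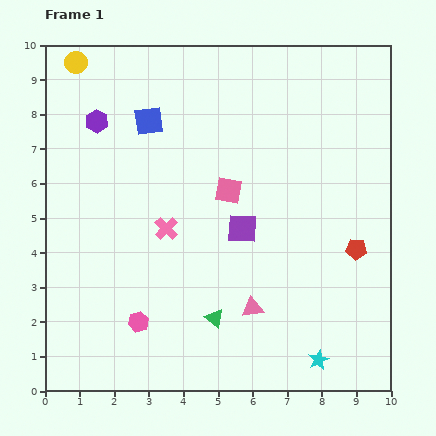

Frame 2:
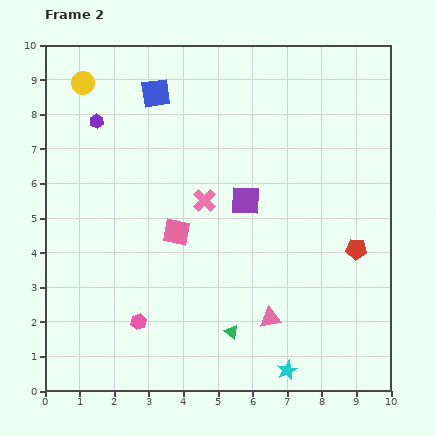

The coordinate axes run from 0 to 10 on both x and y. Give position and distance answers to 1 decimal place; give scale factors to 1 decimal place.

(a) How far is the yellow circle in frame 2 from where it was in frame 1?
0.6

The yellow circle moved from (0.9, 9.5) to (1.1, 8.9), a distance of √(0.2² + 0.6²) ≈ 0.6.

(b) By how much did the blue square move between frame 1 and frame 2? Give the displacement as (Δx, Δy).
(0.2, 0.8)

The blue square was at (3.0, 7.8) in frame 1 and (3.2, 8.6) in frame 2.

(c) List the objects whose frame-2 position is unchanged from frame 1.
the purple hexagon, the red pentagon, the pink hexagon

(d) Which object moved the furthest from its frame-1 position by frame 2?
the pink square

(moved 1.9; next 1.4)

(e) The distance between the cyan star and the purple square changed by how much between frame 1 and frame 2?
+0.6

Distance in frame 1: 4.4. Distance in frame 2: 5.0.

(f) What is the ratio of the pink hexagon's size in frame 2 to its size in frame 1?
0.8×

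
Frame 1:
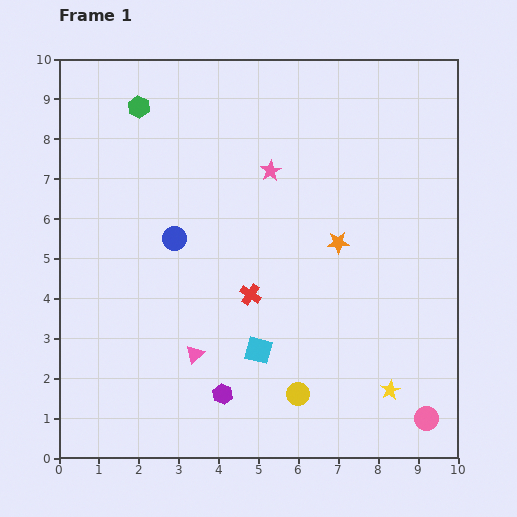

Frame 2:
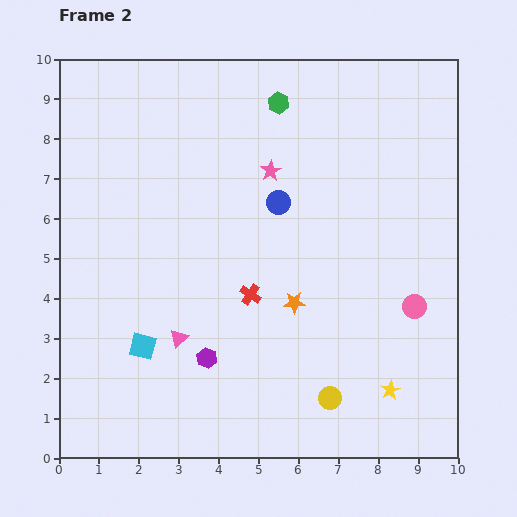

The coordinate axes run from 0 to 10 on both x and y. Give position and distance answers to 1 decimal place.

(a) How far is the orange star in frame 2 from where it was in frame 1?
1.9

The orange star moved from (7.0, 5.4) to (5.9, 3.9), a distance of √(1.1² + 1.5²) ≈ 1.9.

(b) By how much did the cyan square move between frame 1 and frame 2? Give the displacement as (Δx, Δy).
(-2.9, 0.1)

The cyan square was at (5.0, 2.7) in frame 1 and (2.1, 2.8) in frame 2.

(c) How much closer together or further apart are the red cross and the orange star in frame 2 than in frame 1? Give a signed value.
-1.5

Distance in frame 1: 2.6. Distance in frame 2: 1.1.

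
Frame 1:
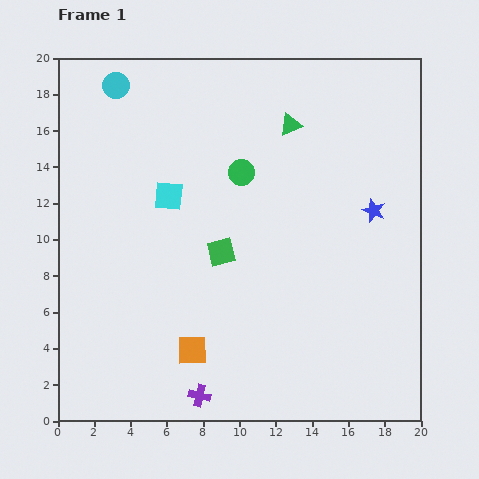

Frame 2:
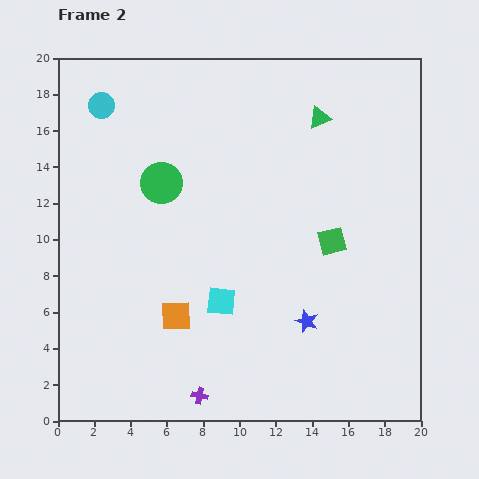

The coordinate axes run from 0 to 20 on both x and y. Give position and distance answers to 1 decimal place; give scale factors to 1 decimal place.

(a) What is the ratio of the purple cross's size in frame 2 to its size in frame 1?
0.7×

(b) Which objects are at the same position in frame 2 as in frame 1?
the purple cross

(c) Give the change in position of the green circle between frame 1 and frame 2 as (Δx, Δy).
(-4.4, -0.6)

The green circle was at (10.1, 13.7) in frame 1 and (5.7, 13.1) in frame 2.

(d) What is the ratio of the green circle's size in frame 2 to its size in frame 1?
1.6×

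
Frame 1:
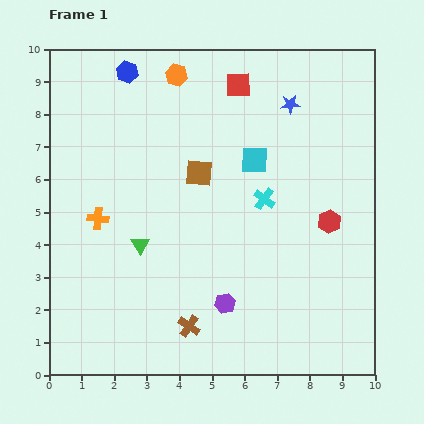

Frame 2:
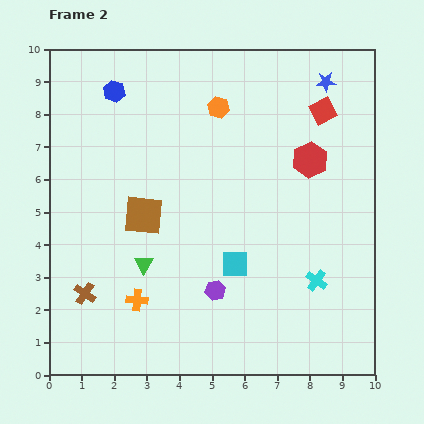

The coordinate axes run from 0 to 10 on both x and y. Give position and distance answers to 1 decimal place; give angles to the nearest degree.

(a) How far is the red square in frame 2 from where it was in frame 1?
2.7

The red square moved from (5.8, 8.9) to (8.4, 8.1), a distance of √(2.6² + 0.8²) ≈ 2.7.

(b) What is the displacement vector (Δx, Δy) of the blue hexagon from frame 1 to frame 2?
(-0.4, -0.6)

The blue hexagon was at (2.4, 9.3) in frame 1 and (2.0, 8.7) in frame 2.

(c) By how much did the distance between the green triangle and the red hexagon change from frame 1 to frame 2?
+0.2

Distance in frame 1: 5.8. Distance in frame 2: 6.0.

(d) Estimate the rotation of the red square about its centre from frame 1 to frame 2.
27° counter-clockwise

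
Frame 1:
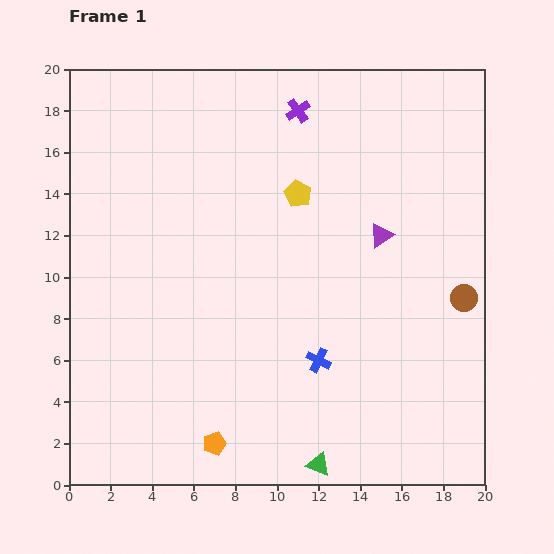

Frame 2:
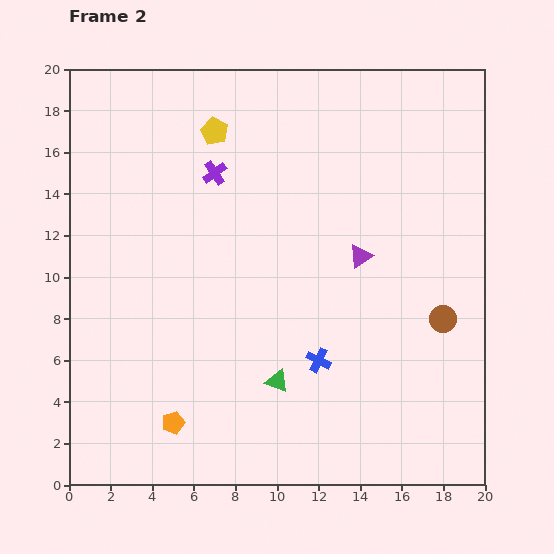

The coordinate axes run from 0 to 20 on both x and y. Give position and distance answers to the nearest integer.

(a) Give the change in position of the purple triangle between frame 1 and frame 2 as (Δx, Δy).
(-1, -1)

The purple triangle was at (15, 12) in frame 1 and (14, 11) in frame 2.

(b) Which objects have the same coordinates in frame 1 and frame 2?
the blue cross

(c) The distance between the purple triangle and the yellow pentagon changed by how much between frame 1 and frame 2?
+5

Distance in frame 1: 4. Distance in frame 2: 9.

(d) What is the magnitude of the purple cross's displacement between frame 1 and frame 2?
5

The purple cross moved from (11, 18) to (7, 15), a distance of √(4² + 3²) ≈ 5.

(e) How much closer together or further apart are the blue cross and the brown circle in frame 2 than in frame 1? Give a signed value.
-2

Distance in frame 1: 8. Distance in frame 2: 6.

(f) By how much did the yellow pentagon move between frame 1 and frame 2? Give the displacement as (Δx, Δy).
(-4, 3)

The yellow pentagon was at (11, 14) in frame 1 and (7, 17) in frame 2.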